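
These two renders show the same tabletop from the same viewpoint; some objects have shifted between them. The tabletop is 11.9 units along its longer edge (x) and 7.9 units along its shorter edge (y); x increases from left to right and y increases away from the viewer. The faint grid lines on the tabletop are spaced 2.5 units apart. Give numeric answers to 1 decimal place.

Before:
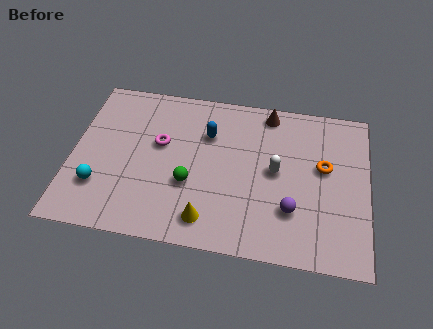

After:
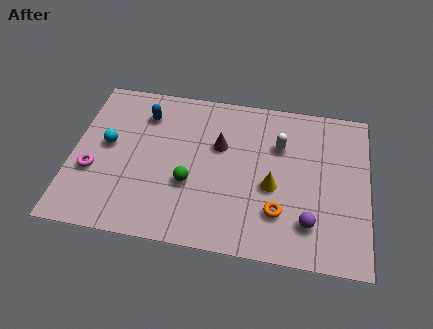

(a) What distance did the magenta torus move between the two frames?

3.2

From (3.5, 4.7) to (0.9, 2.9), the magenta torus covered √(2.6² + 1.8²) ≈ 3.2 units.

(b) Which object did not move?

the green sphere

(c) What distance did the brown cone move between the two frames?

2.8

The brown cone was near (7.8, 7.0) before and (5.9, 5.0) after, so it travelled √(1.9² + 2.0²) ≈ 2.8 units.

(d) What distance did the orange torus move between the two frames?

3.0

The orange torus was near (10.1, 4.6) before and (8.4, 2.1) after, so it travelled √(1.7² + 2.5²) ≈ 3.0 units.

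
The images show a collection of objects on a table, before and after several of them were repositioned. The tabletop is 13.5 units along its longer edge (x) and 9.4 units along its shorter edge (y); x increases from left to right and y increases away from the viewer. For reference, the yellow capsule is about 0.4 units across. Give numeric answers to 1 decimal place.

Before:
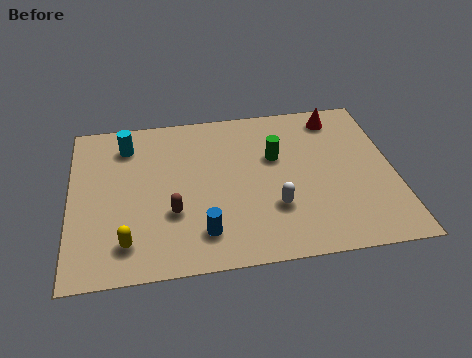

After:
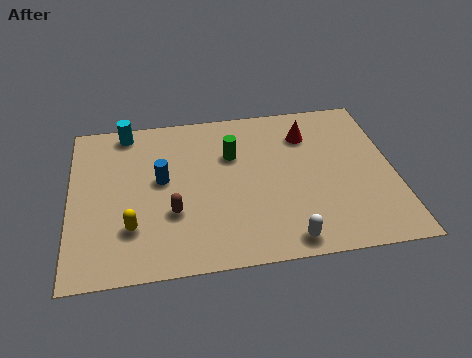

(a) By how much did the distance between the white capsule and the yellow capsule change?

+0.3

Before: roughly 6.2 units apart; after: 6.5. That's 0.3 units further apart.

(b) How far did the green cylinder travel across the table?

1.8

From (8.6, 5.9) to (6.8, 6.3), the green cylinder covered √(1.8² + 0.4²) ≈ 1.8 units.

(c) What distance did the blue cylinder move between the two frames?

3.7

From (5.4, 1.9) to (3.8, 5.2), the blue cylinder covered √(1.6² + 3.3²) ≈ 3.7 units.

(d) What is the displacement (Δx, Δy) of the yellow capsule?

(0.2, 0.8)

The yellow capsule started near (2.3, 1.8) and ended near (2.5, 2.6).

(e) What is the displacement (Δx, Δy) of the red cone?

(-1.3, -0.9)

From the two frames, the red cone sits at roughly (11.3, 8.0) before and (10.0, 7.1) after.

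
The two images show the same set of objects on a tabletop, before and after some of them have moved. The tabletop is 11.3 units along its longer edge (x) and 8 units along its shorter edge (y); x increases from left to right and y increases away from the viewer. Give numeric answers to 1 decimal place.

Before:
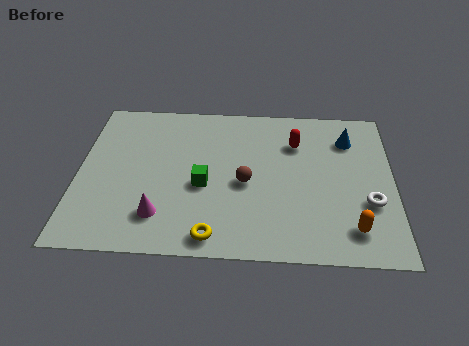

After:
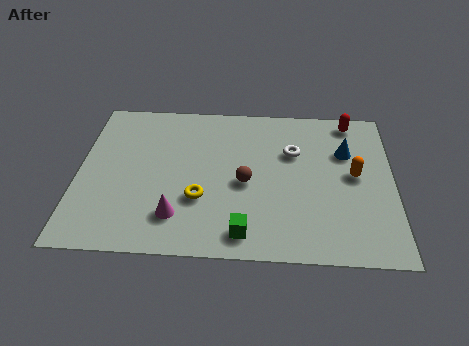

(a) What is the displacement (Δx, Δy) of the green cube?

(1.5, -2.3)

The green cube started near (4.5, 3.4) and ended near (6.0, 1.1).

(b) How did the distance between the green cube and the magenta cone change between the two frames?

+0.3

They were about 2.2 units apart before and 2.5 after — 0.3 units further apart.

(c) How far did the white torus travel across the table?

3.7

The white torus moved from about (10.4, 2.8) to (7.7, 5.3), a distance of √(2.7² + 2.5²) ≈ 3.7.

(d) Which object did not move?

the brown sphere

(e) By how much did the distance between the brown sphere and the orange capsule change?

-0.4

They were about 4.3 units apart before and 3.9 after — 0.4 units closer together.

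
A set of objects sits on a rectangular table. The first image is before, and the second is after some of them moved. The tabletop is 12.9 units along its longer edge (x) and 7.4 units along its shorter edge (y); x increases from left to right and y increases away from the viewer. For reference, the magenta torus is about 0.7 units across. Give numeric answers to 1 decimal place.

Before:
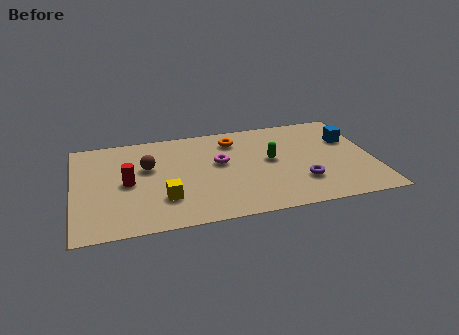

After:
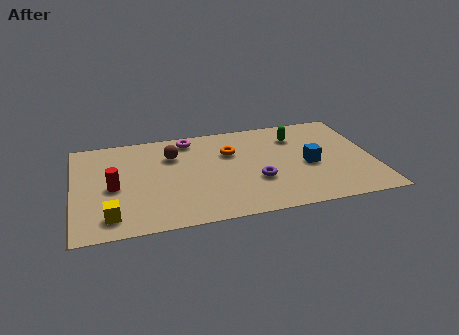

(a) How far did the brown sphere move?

1.3

The brown sphere was near (3.2, 4.6) before and (4.3, 5.3) after, so it travelled √(1.1² + 0.7²) ≈ 1.3 units.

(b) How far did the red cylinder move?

0.6

The red cylinder was near (2.3, 3.6) before and (1.7, 3.4) after, so it travelled √(0.6² + 0.2²) ≈ 0.6 units.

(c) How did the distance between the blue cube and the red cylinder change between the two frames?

-1.4

The distance was about 9.8 in the first image and 8.4 in the second, so they moved 1.4 units closer together.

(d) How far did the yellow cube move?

2.4

The yellow cube was near (3.8, 2.1) before and (1.5, 1.3) after, so it travelled √(2.3² + 0.8²) ≈ 2.4 units.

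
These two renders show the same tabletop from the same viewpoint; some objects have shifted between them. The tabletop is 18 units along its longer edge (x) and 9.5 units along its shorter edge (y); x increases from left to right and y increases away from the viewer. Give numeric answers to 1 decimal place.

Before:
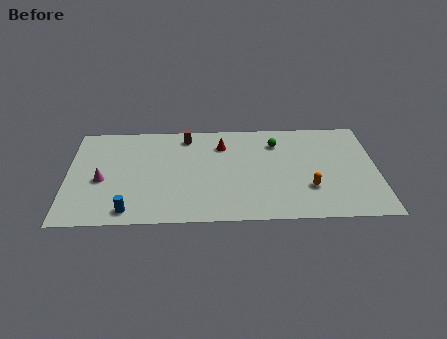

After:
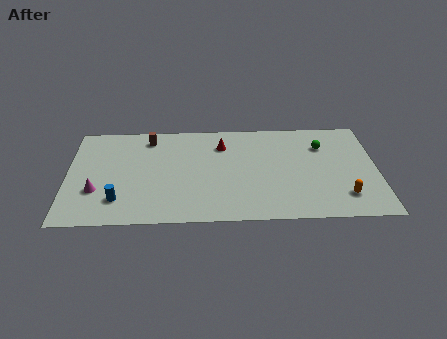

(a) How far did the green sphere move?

2.7

The green sphere was near (12.2, 7.3) before and (14.9, 6.9) after, so it travelled √(2.7² + 0.4²) ≈ 2.7 units.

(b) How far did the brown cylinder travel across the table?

2.2

The brown cylinder was near (6.9, 8.1) before and (4.7, 8.0) after, so it travelled √(2.2² + 0.1²) ≈ 2.2 units.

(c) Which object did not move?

the red cone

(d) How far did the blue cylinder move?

1.2

The blue cylinder moved from about (3.6, 1.2) to (3.0, 2.2), a distance of √(0.6² + 1.0²) ≈ 1.2.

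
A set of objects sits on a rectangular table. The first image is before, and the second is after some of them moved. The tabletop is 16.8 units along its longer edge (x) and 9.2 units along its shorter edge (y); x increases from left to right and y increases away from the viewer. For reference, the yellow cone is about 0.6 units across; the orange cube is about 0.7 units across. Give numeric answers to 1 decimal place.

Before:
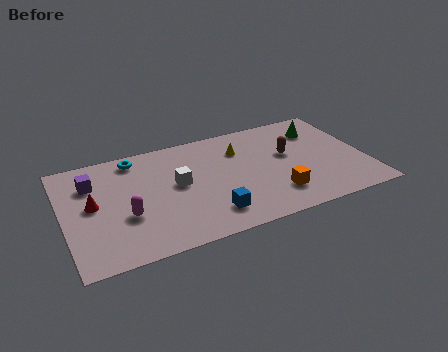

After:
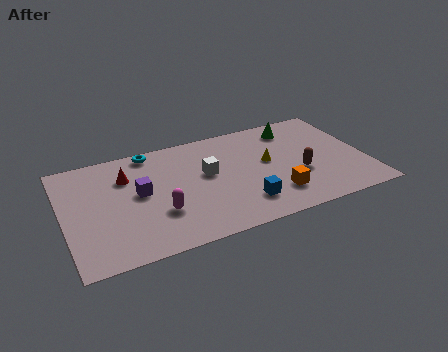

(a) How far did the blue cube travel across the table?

1.9

The blue cube moved from about (7.8, 1.9) to (9.7, 2.1), a distance of √(1.9² + 0.2²) ≈ 1.9.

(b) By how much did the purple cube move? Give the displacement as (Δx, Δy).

(2.5, -1.7)

The purple cube started near (1.7, 6.7) and ended near (4.2, 5.0).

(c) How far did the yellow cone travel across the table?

2.1

The yellow cone was near (10.0, 6.7) before and (11.4, 5.1) after, so it travelled √(1.4² + 1.6²) ≈ 2.1 units.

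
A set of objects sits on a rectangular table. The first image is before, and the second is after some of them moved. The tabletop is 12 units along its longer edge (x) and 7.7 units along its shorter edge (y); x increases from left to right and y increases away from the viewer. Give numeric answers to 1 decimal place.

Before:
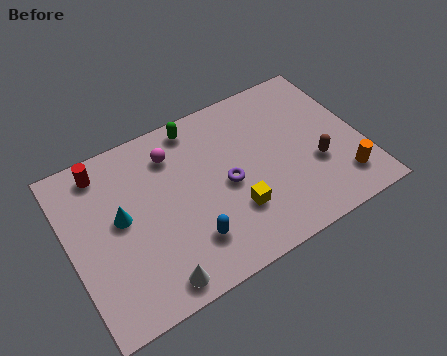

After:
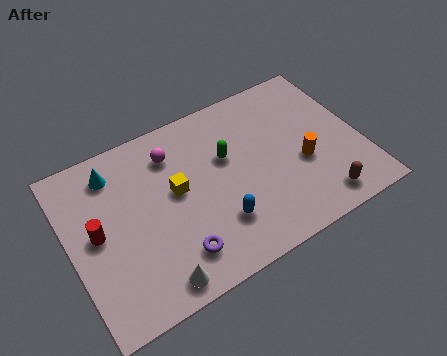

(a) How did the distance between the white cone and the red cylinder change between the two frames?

-2.2

Before: roughly 5.8 units apart; after: 3.6. That's 2.2 units closer together.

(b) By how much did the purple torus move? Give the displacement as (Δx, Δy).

(-2.4, -2.0)

The purple torus was at about (6.4, 3.6) and moved to about (4.0, 1.6).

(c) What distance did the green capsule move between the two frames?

2.2

From (5.6, 6.8) to (6.6, 4.8), the green capsule covered √(1.0² + 2.0²) ≈ 2.2 units.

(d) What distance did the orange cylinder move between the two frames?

2.1

From (10.9, 1.6) to (9.5, 3.1), the orange cylinder covered √(1.4² + 1.5²) ≈ 2.1 units.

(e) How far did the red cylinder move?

2.7

The red cylinder was near (1.7, 6.6) before and (1.1, 4.0) after, so it travelled √(0.6² + 2.6²) ≈ 2.7 units.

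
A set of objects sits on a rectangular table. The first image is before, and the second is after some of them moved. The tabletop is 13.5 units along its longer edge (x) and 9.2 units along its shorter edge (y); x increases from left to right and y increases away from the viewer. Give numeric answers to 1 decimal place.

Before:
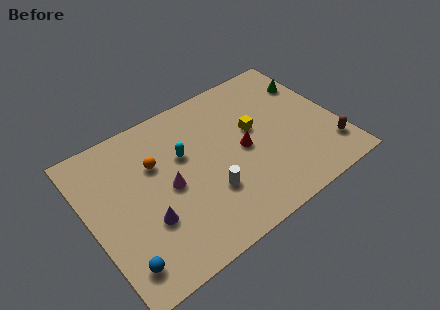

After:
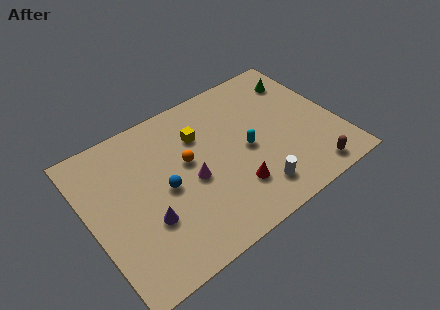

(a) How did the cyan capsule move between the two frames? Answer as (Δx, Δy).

(3.2, -1.5)

From the two frames, the cyan capsule sits at roughly (5.3, 5.8) before and (8.5, 4.3) after.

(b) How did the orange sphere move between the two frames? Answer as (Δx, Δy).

(1.6, -0.8)

The orange sphere was at about (3.8, 6.1) and moved to about (5.4, 5.3).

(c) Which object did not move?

the purple cone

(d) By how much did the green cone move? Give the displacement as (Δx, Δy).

(-0.5, 0.5)

The green cone started near (12.6, 6.7) and ended near (12.1, 7.2).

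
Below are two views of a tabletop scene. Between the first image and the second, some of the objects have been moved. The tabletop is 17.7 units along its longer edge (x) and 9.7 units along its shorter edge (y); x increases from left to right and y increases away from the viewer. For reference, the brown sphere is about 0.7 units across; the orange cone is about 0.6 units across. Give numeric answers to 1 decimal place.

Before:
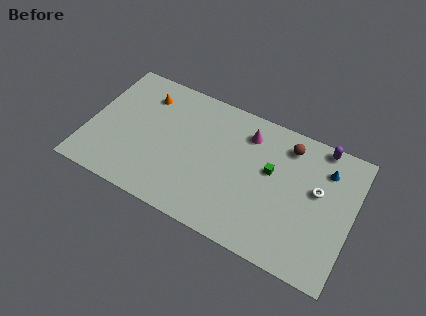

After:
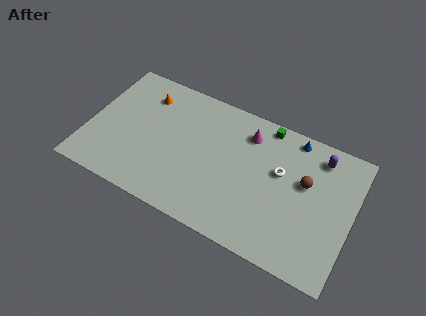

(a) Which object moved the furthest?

the green cube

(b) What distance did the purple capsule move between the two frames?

0.8

From (15.2, 8.9) to (15.2, 8.1), the purple capsule covered √(0.0² + 0.8²) ≈ 0.8 units.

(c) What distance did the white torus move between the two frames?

2.5

The white torus moved from about (15.3, 5.7) to (12.8, 5.9), a distance of √(2.5² + 0.2²) ≈ 2.5.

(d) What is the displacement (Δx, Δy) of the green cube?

(-0.7, 3.1)

The green cube started near (12.2, 5.7) and ended near (11.5, 8.8).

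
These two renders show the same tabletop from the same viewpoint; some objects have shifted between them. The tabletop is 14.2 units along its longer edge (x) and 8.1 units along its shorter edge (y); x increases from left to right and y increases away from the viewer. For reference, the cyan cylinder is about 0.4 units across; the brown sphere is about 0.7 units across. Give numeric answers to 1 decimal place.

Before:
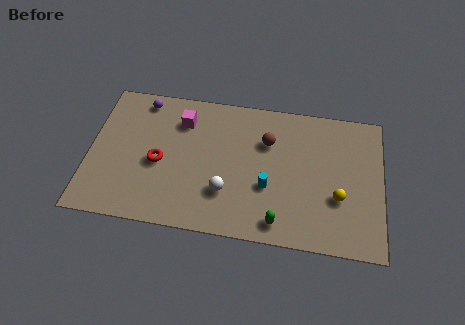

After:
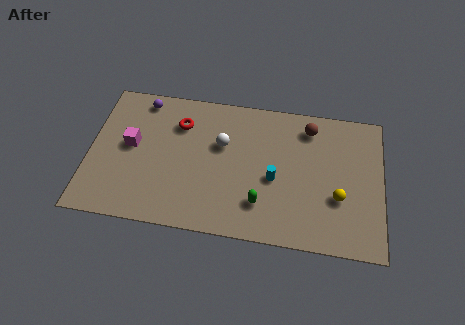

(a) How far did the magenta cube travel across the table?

3.0

The magenta cube moved from about (4.4, 6.2) to (2.0, 4.4), a distance of √(2.4² + 1.8²) ≈ 3.0.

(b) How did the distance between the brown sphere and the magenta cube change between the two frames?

+4.7

The distance was about 4.2 in the first image and 8.9 in the second, so they moved 4.7 units further apart.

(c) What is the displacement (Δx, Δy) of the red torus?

(0.9, 2.4)

The red torus started near (3.4, 3.6) and ended near (4.3, 6.0).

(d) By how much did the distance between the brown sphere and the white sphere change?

+0.8

The distance was about 3.7 in the first image and 4.5 in the second, so they moved 0.8 units further apart.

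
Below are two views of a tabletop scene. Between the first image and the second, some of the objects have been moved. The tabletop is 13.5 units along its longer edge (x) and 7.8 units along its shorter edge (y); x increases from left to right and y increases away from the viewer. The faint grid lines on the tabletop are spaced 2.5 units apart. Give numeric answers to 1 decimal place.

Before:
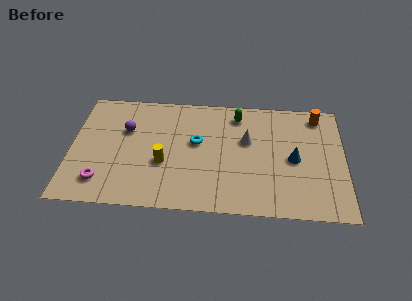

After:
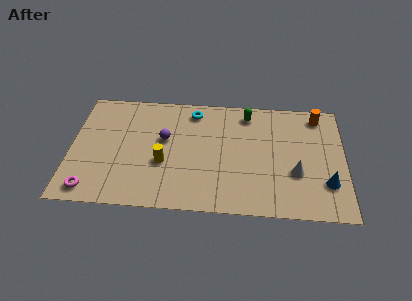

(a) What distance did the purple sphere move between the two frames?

2.0

The purple sphere moved from about (2.7, 5.1) to (4.6, 4.6), a distance of √(1.9² + 0.5²) ≈ 2.0.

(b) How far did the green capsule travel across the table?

0.5

The green capsule moved from about (8.2, 6.5) to (8.7, 6.6), a distance of √(0.5² + 0.1²) ≈ 0.5.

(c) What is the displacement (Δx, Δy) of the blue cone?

(1.6, -1.5)

The blue cone started near (11.0, 3.7) and ended near (12.6, 2.2).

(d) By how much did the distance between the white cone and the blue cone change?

-0.9

Before: roughly 2.5 units apart; after: 1.6. That's 0.9 units closer together.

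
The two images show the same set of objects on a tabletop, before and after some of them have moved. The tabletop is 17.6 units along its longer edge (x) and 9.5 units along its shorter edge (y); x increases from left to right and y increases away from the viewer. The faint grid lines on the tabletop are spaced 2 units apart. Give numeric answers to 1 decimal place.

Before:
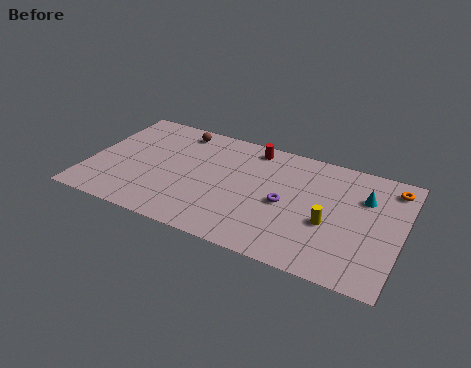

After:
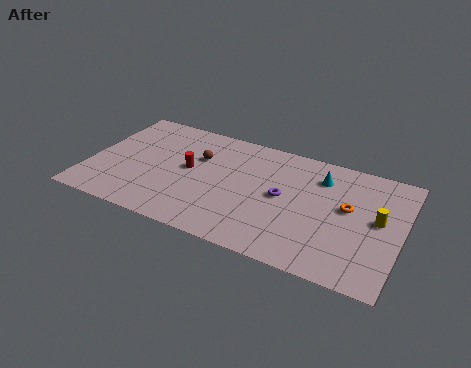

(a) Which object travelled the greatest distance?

the red cylinder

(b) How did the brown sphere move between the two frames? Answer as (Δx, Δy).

(1.4, -1.9)

The brown sphere started near (4.6, 8.2) and ended near (6.0, 6.3).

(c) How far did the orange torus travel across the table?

3.4

The orange torus moved from about (16.8, 8.0) to (14.6, 5.4), a distance of √(2.2² + 2.6²) ≈ 3.4.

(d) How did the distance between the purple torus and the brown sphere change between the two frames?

-2.4

Before: roughly 7.6 units apart; after: 5.2. That's 2.4 units closer together.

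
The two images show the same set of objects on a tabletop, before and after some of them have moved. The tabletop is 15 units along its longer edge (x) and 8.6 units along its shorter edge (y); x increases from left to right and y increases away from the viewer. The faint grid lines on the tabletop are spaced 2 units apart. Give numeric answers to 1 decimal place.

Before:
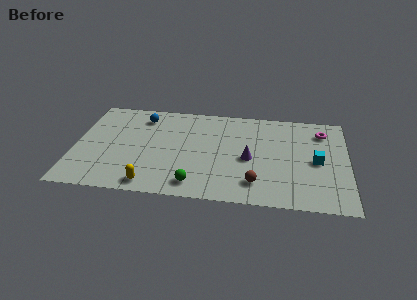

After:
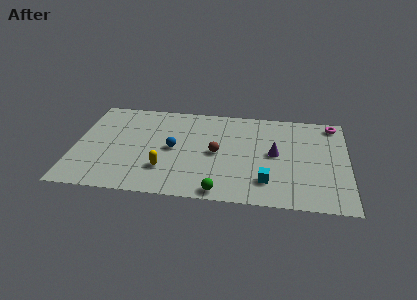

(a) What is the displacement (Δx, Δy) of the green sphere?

(1.4, -0.5)

The green sphere started near (6.7, 1.3) and ended near (8.1, 0.8).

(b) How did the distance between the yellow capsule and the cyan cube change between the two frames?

-3.9

They were about 9.5 units apart before and 5.6 after — 3.9 units closer together.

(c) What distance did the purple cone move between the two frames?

1.5

From (9.6, 3.9) to (11.0, 4.5), the purple cone covered √(1.4² + 0.6²) ≈ 1.5 units.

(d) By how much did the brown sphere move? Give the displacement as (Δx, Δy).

(-2.2, 2.4)

The brown sphere was at about (10.0, 1.8) and moved to about (7.8, 4.2).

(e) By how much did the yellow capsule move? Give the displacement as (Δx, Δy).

(0.7, 1.4)

The yellow capsule was at about (4.3, 1.0) and moved to about (5.0, 2.4).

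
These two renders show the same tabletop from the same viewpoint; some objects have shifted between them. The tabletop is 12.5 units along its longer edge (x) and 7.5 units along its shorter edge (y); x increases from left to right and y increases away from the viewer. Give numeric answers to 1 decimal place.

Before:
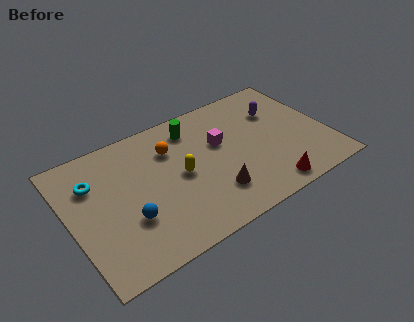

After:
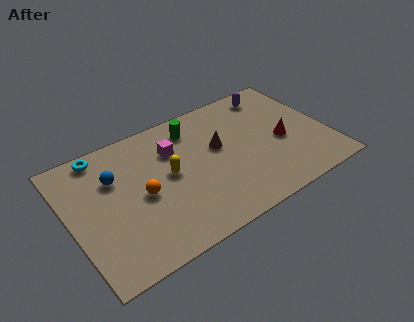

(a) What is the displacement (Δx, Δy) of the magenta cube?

(-2.2, 0.7)

From the two frames, the magenta cube sits at roughly (7.4, 4.6) before and (5.2, 5.3) after.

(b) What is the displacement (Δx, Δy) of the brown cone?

(0.7, 2.5)

The brown cone started near (6.6, 1.9) and ended near (7.3, 4.4).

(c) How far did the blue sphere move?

2.6

The blue sphere moved from about (2.6, 2.5) to (2.3, 5.1), a distance of √(0.3² + 2.6²) ≈ 2.6.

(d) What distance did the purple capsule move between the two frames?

1.2

The purple capsule moved from about (10.4, 5.2) to (10.4, 6.4), a distance of √(0.0² + 1.2²) ≈ 1.2.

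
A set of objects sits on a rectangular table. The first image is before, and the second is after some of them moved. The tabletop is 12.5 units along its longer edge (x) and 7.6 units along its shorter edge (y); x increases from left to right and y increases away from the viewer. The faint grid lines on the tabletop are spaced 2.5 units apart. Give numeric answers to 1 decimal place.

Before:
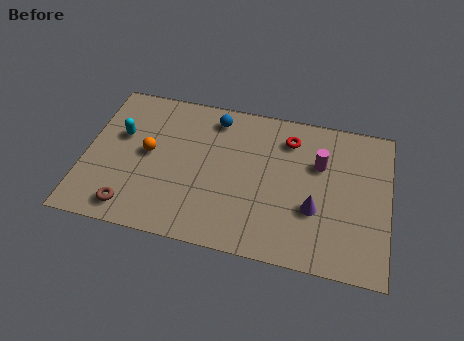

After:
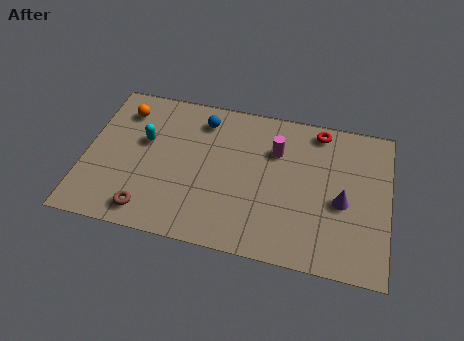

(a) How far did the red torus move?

1.4

The red torus was near (8.3, 6.0) before and (9.5, 6.7) after, so it travelled √(1.2² + 0.7²) ≈ 1.4 units.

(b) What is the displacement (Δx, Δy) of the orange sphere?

(-1.2, 2.0)

The orange sphere started near (2.6, 4.0) and ended near (1.4, 6.0).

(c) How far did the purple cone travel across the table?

1.3

The purple cone was near (9.5, 2.7) before and (10.6, 3.3) after, so it travelled √(1.1² + 0.6²) ≈ 1.3 units.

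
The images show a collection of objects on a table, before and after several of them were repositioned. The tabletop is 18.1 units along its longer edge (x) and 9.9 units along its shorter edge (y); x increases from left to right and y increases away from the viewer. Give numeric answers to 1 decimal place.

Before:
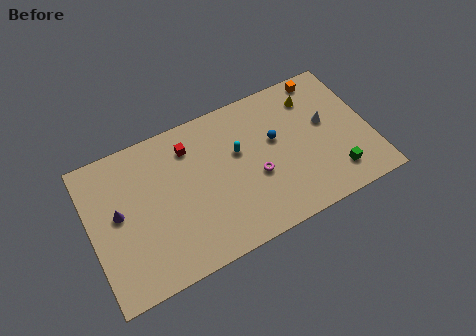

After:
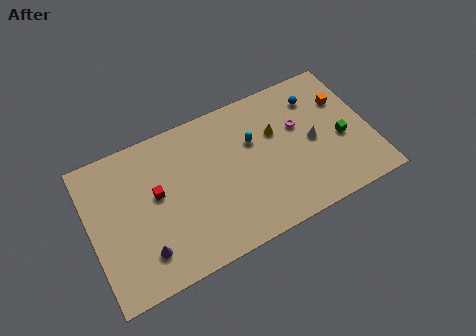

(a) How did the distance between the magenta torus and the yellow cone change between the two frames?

-4.2

They were about 5.7 units apart before and 1.5 after — 4.2 units closer together.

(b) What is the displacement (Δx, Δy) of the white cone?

(-1.0, -0.9)

The white cone was at about (15.4, 5.7) and moved to about (14.4, 4.8).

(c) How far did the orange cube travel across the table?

2.3

From (15.7, 8.9) to (16.7, 6.8), the orange cube covered √(1.0² + 2.1²) ≈ 2.3 units.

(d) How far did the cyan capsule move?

1.0

The cyan capsule was near (9.7, 6.1) before and (10.7, 6.4) after, so it travelled √(1.0² + 0.3²) ≈ 1.0 units.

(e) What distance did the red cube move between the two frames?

3.3

The red cube was near (6.7, 7.8) before and (4.3, 5.6) after, so it travelled √(2.4² + 2.2²) ≈ 3.3 units.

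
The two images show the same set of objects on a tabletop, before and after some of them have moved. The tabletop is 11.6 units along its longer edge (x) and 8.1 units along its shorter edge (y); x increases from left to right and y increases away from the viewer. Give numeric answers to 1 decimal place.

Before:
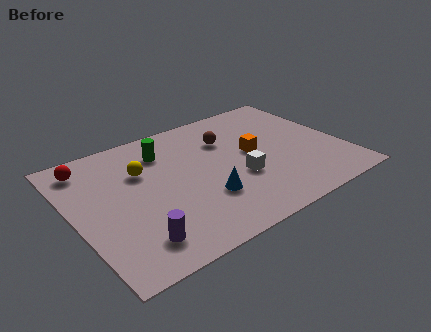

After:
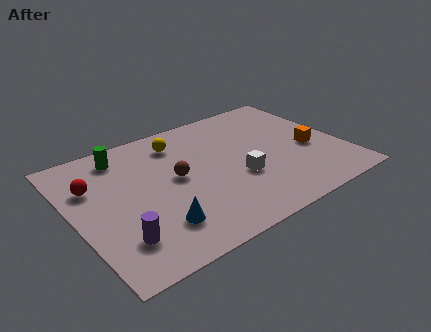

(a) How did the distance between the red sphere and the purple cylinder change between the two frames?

-1.8

The distance was about 5.4 in the first image and 3.6 in the second, so they moved 1.8 units closer together.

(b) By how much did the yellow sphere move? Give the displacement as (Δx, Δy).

(1.8, 1.1)

The yellow sphere was at about (3.1, 5.4) and moved to about (4.9, 6.5).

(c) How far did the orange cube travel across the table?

2.6

The orange cube moved from about (7.8, 4.3) to (10.2, 3.4), a distance of √(2.4² + 0.9²) ≈ 2.6.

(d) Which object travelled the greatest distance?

the brown sphere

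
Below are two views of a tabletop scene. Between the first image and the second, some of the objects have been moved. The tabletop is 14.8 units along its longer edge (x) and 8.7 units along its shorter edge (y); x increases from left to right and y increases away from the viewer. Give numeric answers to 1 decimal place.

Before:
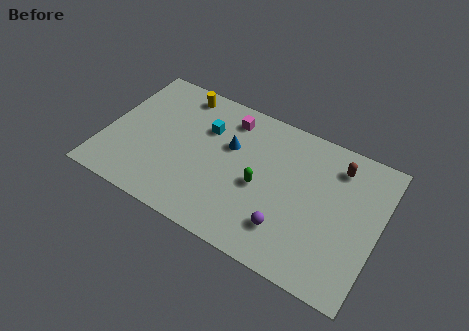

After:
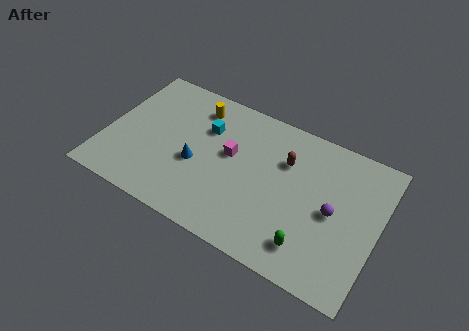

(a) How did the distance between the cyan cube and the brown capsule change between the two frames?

-2.8

They were about 7.2 units apart before and 4.4 after — 2.8 units closer together.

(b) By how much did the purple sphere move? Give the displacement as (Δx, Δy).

(2.2, 2.1)

From the two frames, the purple sphere sits at roughly (10.2, 2.1) before and (12.4, 4.2) after.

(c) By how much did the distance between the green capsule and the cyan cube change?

+3.7

Before: roughly 3.9 units apart; after: 7.6. That's 3.7 units further apart.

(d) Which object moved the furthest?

the green capsule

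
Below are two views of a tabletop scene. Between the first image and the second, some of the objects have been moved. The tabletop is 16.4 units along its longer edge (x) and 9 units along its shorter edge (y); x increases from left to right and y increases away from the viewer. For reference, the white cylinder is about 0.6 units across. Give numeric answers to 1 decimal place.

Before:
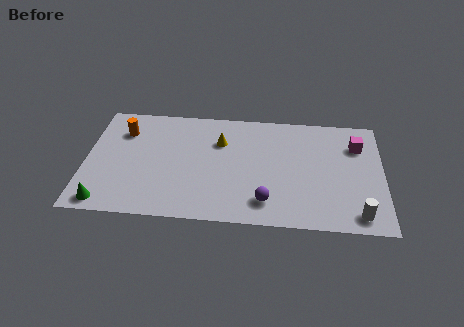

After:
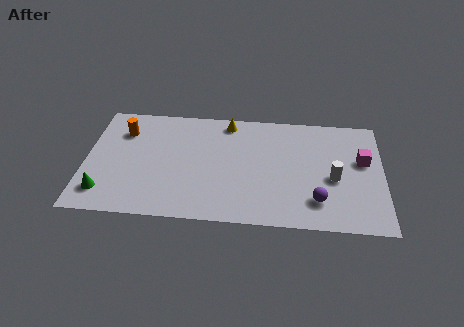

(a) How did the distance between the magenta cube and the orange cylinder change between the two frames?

+0.4

Before: roughly 13.0 units apart; after: 13.4. That's 0.4 units further apart.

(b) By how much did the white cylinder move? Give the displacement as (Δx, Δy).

(-1.3, 2.7)

The white cylinder was at about (15.0, 1.2) and moved to about (13.7, 3.9).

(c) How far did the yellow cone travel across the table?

1.6

From (7.4, 6.3) to (7.8, 7.9), the yellow cone covered √(0.4² + 1.6²) ≈ 1.6 units.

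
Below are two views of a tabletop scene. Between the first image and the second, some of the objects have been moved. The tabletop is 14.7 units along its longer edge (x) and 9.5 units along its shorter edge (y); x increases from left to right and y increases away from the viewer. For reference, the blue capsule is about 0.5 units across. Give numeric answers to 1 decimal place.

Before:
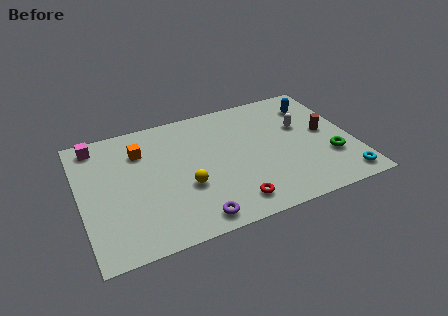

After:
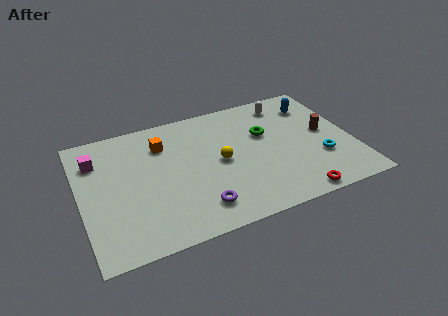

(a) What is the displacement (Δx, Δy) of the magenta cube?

(-0.1, -1.2)

The magenta cube was at about (1.1, 8.3) and moved to about (1.0, 7.1).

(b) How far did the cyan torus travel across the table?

2.1

The cyan torus moved from about (13.8, 1.2) to (12.8, 3.1), a distance of √(1.0² + 1.9²) ≈ 2.1.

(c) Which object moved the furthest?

the green torus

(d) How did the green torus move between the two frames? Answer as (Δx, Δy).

(-3.2, 3.0)

The green torus started near (13.3, 3.0) and ended near (10.1, 6.0).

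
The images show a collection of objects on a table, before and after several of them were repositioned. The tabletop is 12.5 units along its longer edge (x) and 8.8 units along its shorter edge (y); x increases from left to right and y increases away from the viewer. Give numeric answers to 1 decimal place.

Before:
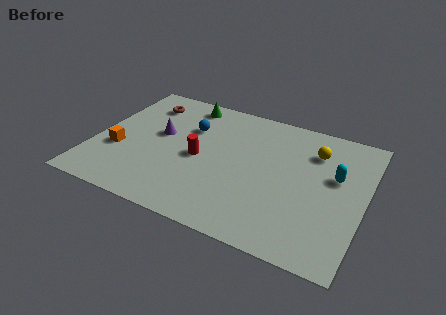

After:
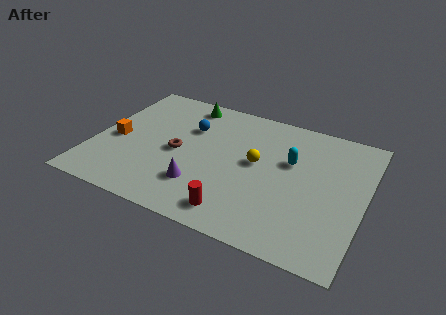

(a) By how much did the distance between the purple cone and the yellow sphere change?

-3.9

Before: roughly 7.3 units apart; after: 3.4. That's 3.9 units closer together.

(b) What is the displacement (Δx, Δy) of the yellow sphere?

(-2.5, -1.8)

The yellow sphere started near (10.0, 6.6) and ended near (7.5, 4.8).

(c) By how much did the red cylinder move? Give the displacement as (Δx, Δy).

(2.1, -2.8)

The red cylinder started near (4.9, 4.1) and ended near (7.0, 1.3).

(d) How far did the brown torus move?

3.5

The brown torus moved from about (1.9, 7.0) to (3.9, 4.1), a distance of √(2.0² + 2.9²) ≈ 3.5.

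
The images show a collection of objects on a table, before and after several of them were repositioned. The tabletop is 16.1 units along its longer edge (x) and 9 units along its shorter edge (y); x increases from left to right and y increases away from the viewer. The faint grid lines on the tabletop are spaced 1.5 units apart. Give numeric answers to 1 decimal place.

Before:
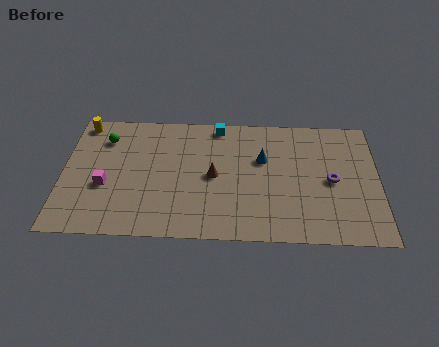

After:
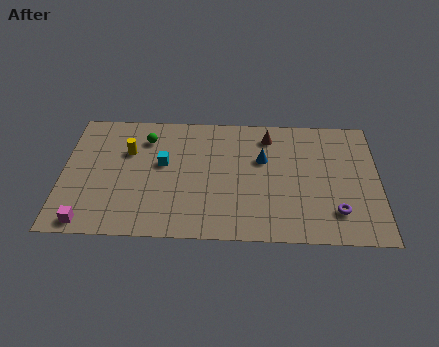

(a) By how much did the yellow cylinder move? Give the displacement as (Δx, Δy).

(2.4, -2.0)

From the two frames, the yellow cylinder sits at roughly (0.9, 8.0) before and (3.3, 6.0) after.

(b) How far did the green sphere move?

2.1

From (2.1, 6.9) to (4.2, 7.0), the green sphere covered √(2.1² + 0.1²) ≈ 2.1 units.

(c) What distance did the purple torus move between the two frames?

2.2

The purple torus moved from about (13.7, 4.3) to (13.9, 2.1), a distance of √(0.2² + 2.2²) ≈ 2.2.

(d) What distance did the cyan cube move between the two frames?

4.0

The cyan cube was near (7.9, 8.1) before and (5.1, 5.2) after, so it travelled √(2.8² + 2.9²) ≈ 4.0 units.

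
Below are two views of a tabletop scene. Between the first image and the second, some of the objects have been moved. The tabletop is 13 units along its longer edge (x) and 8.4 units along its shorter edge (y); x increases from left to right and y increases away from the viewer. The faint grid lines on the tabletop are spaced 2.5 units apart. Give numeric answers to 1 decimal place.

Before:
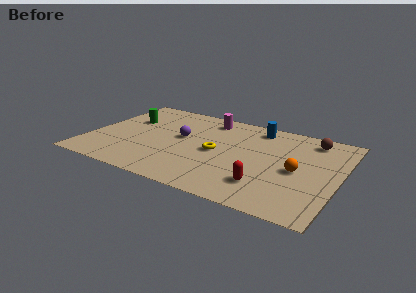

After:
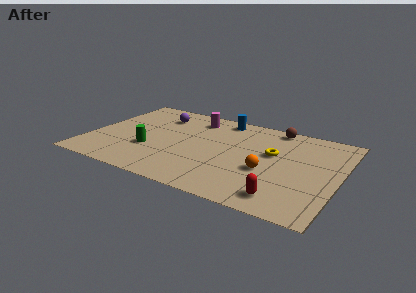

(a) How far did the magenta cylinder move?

0.7

The magenta cylinder was near (5.8, 7.1) before and (5.1, 6.9) after, so it travelled √(0.7² + 0.2²) ≈ 0.7 units.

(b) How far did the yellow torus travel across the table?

3.0

The yellow torus was near (6.7, 4.0) before and (9.5, 5.0) after, so it travelled √(2.8² + 1.0²) ≈ 3.0 units.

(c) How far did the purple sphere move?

2.3

From (4.7, 4.7) to (3.2, 6.5), the purple sphere covered √(1.5² + 1.8²) ≈ 2.3 units.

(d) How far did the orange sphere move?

1.6

From (10.9, 3.9) to (9.4, 3.3), the orange sphere covered √(1.5² + 0.6²) ≈ 1.6 units.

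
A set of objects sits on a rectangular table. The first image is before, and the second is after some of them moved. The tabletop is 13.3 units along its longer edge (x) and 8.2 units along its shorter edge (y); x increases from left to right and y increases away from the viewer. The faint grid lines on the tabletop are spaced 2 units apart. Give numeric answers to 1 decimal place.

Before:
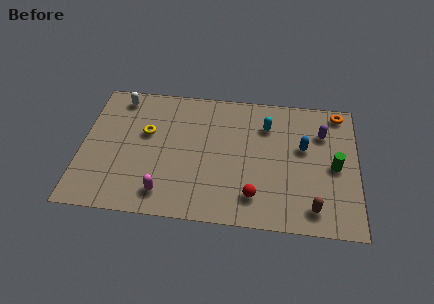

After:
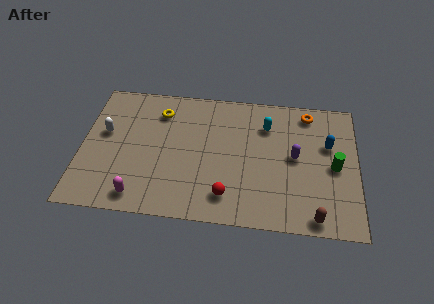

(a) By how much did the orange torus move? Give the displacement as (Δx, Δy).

(-1.5, -0.2)

From the two frames, the orange torus sits at roughly (12.4, 7.3) before and (10.9, 7.1) after.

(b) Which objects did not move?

the green cylinder and the cyan capsule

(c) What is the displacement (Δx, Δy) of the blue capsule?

(1.2, 0.3)

From the two frames, the blue capsule sits at roughly (10.7, 4.9) before and (11.9, 5.2) after.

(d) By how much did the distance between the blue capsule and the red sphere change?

+2.1

Before: roughly 3.9 units apart; after: 6.0. That's 2.1 units further apart.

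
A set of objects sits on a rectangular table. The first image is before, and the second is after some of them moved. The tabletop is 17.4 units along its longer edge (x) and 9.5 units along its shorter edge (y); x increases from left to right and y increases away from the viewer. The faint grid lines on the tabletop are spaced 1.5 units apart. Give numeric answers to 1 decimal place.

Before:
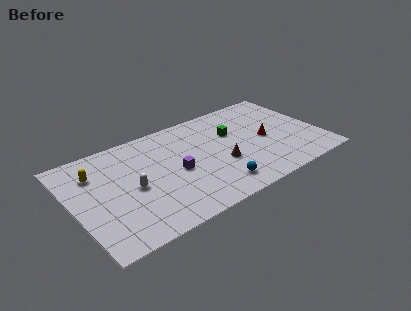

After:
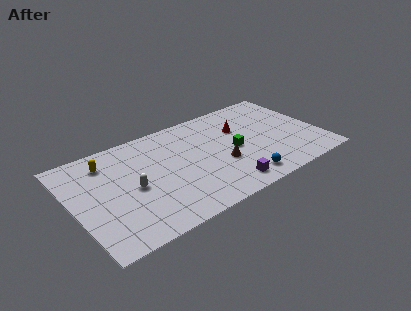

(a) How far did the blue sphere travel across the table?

1.8

From (9.5, 1.7) to (11.3, 1.4), the blue sphere covered √(1.8² + 0.3²) ≈ 1.8 units.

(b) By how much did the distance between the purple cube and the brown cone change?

-1.0

They were about 3.2 units apart before and 2.2 after — 1.0 units closer together.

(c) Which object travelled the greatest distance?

the purple cube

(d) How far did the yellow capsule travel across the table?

1.1

The yellow capsule moved from about (1.8, 7.0) to (2.7, 7.6), a distance of √(0.9² + 0.6²) ≈ 1.1.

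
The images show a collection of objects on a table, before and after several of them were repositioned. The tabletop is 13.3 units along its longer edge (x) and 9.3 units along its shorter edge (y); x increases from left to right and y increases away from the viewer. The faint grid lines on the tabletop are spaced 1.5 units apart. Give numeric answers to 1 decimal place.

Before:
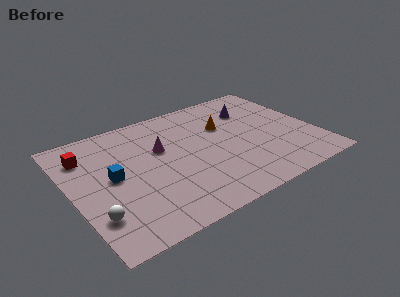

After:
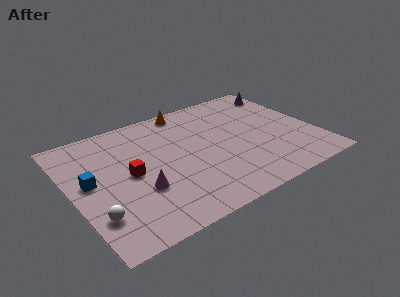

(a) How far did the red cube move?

3.2

The red cube moved from about (1.1, 7.1) to (3.1, 4.6), a distance of √(2.0² + 2.5²) ≈ 3.2.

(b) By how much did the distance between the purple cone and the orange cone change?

+3.7

They were about 1.8 units apart before and 5.5 after — 3.7 units further apart.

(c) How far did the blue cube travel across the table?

1.2

The blue cube moved from about (2.2, 4.8) to (1.0, 5.0), a distance of √(1.2² + 0.2²) ≈ 1.2.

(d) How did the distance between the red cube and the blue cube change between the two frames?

-0.4

They were about 2.5 units apart before and 2.1 after — 0.4 units closer together.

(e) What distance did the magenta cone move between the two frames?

3.1

From (5.0, 5.8) to (3.4, 3.2), the magenta cone covered √(1.6² + 2.6²) ≈ 3.1 units.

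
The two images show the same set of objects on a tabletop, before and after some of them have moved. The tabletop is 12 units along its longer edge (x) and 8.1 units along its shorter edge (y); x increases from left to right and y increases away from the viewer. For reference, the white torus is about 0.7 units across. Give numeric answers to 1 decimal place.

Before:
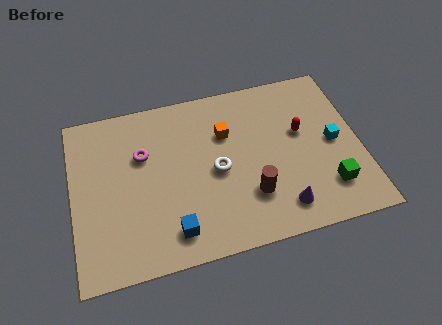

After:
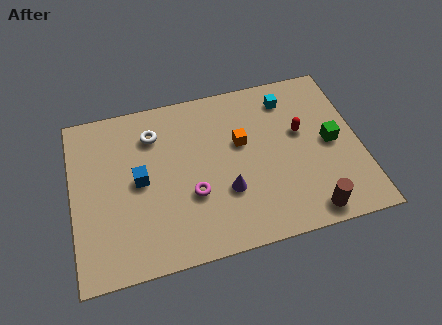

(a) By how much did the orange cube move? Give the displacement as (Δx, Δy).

(0.6, -0.6)

The orange cube started near (6.5, 5.5) and ended near (7.1, 4.9).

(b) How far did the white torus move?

3.5

From (6.0, 3.8) to (3.5, 6.2), the white torus covered √(2.5² + 2.4²) ≈ 3.5 units.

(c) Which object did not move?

the red capsule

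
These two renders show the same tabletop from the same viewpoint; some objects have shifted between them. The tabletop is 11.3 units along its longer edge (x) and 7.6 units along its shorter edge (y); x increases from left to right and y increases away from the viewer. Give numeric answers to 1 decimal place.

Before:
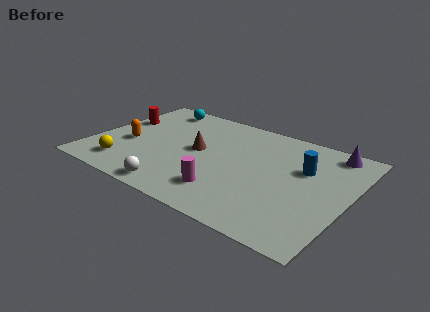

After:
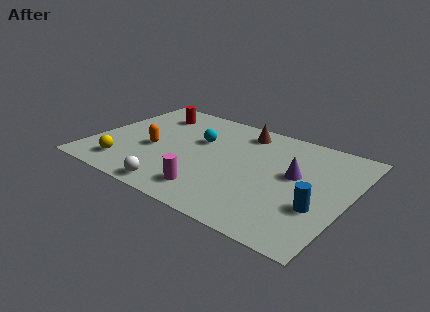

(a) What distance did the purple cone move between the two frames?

2.7

From (10.1, 6.7) to (8.9, 4.3), the purple cone covered √(1.2² + 2.4²) ≈ 2.7 units.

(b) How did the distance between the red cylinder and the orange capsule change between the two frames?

+1.0

Before: roughly 1.9 units apart; after: 2.9. That's 1.0 units further apart.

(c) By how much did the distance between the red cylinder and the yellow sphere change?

+1.1

They were about 3.5 units apart before and 4.6 after — 1.1 units further apart.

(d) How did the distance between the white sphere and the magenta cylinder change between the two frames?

-0.7

Before: roughly 2.2 units apart; after: 1.5. That's 0.7 units closer together.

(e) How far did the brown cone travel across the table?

2.9

The brown cone moved from about (4.6, 4.0) to (6.2, 6.4), a distance of √(1.6² + 2.4²) ≈ 2.9.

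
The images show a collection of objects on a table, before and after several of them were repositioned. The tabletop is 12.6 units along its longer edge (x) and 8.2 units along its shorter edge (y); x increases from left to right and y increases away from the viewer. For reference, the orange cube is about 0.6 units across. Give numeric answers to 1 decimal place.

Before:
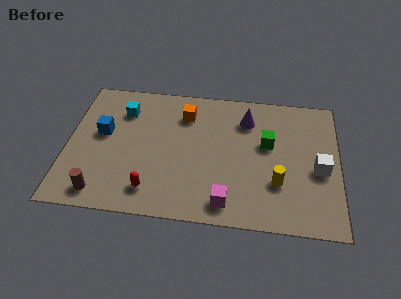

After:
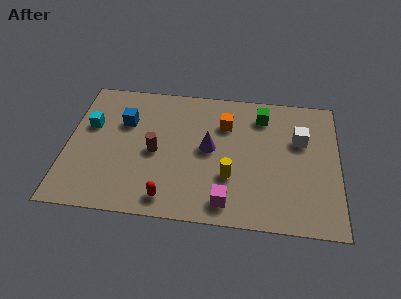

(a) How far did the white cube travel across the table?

1.9

The white cube was near (11.7, 3.6) before and (10.8, 5.3) after, so it travelled √(0.9² + 1.7²) ≈ 1.9 units.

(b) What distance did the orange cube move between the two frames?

1.9

The orange cube moved from about (5.4, 6.3) to (7.3, 5.9), a distance of √(1.9² + 0.4²) ≈ 1.9.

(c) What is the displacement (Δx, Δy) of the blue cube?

(1.0, 0.8)

The blue cube was at about (1.6, 4.7) and moved to about (2.6, 5.5).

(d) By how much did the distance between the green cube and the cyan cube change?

+1.2

The distance was about 6.9 in the first image and 8.1 in the second, so they moved 1.2 units further apart.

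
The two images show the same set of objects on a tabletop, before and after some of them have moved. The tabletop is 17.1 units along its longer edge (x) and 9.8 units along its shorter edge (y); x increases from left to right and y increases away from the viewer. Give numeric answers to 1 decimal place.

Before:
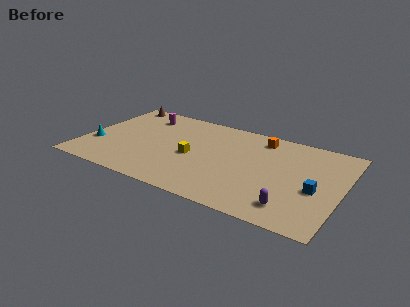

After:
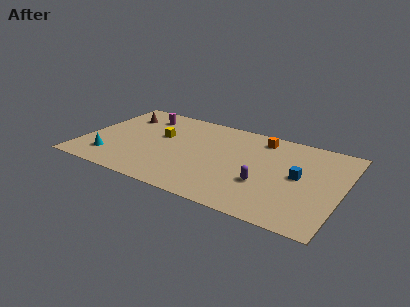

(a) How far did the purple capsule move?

2.6

From (14.2, 1.8) to (12.2, 3.4), the purple capsule covered √(2.0² + 1.6²) ≈ 2.6 units.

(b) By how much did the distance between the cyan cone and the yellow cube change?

-1.8

They were about 6.5 units apart before and 4.7 after — 1.8 units closer together.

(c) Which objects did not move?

the orange cube and the magenta cylinder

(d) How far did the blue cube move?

1.6

From (15.5, 4.1) to (14.3, 5.1), the blue cube covered √(1.2² + 1.0²) ≈ 1.6 units.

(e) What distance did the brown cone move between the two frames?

1.6

The brown cone moved from about (1.4, 8.9) to (2.0, 7.4), a distance of √(0.6² + 1.5²) ≈ 1.6.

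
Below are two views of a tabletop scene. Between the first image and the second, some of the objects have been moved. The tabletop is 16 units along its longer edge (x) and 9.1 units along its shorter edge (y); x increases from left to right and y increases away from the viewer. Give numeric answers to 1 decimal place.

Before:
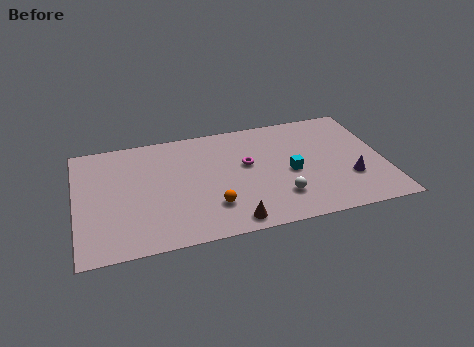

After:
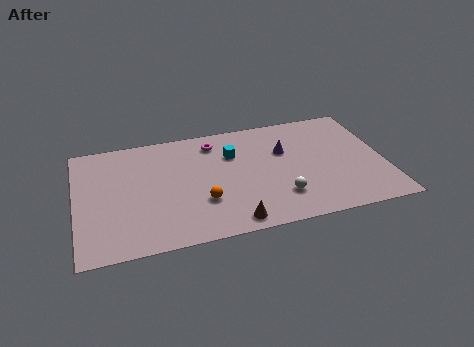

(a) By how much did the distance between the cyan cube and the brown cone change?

+0.8

Before: roughly 4.5 units apart; after: 5.3. That's 0.8 units further apart.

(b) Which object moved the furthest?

the purple cone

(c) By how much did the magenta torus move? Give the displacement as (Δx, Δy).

(-1.6, 2.2)

The magenta torus started near (8.9, 5.3) and ended near (7.3, 7.5).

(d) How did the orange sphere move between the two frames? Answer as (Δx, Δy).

(-0.5, 0.5)

From the two frames, the orange sphere sits at roughly (6.9, 2.4) before and (6.4, 2.9) after.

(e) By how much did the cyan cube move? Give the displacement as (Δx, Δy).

(-2.9, 2.2)

The cyan cube was at about (11.1, 4.1) and moved to about (8.2, 6.3).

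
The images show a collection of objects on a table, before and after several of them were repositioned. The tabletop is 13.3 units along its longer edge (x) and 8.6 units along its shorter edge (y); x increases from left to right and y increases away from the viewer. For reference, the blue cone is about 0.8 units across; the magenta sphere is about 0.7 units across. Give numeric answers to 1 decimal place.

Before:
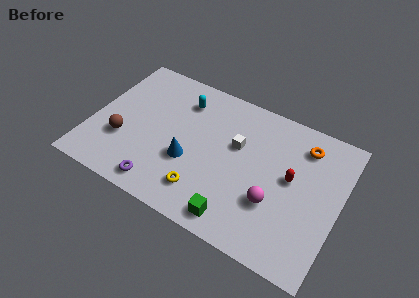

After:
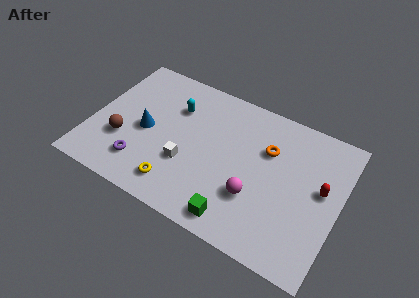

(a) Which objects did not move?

the brown sphere and the green cube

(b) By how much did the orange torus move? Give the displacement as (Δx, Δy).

(-1.8, -1.1)

The orange torus was at about (11.1, 6.9) and moved to about (9.3, 5.8).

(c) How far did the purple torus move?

1.4

The purple torus was near (4.2, 1.1) before and (3.0, 1.9) after, so it travelled √(1.2² + 0.8²) ≈ 1.4 units.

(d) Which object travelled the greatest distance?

the white cube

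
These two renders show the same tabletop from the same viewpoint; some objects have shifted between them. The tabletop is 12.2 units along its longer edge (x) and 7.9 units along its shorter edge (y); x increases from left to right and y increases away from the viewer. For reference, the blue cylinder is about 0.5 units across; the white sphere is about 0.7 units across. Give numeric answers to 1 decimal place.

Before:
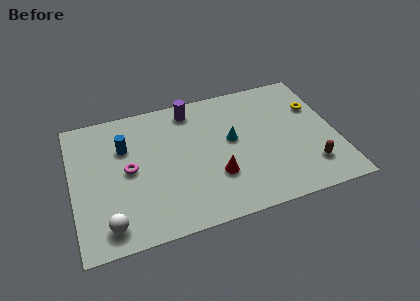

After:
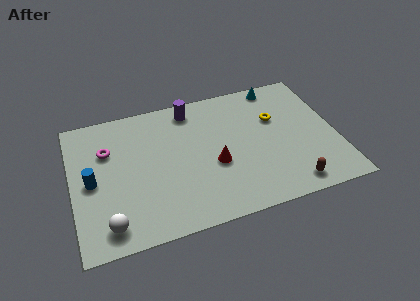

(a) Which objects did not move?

the white sphere and the purple cylinder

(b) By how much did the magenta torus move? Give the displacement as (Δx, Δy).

(-0.9, 1.4)

The magenta torus started near (2.6, 4.0) and ended near (1.7, 5.4).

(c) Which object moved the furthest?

the cyan cone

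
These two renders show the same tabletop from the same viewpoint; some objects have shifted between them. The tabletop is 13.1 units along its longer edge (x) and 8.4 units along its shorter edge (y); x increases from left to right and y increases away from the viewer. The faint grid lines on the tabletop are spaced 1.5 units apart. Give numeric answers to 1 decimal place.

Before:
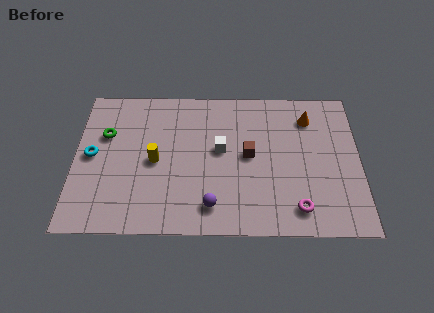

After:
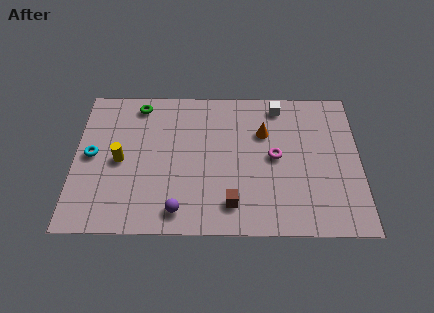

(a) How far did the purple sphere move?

1.5

The purple sphere was near (6.3, 1.5) before and (4.8, 1.2) after, so it travelled √(1.5² + 0.3²) ≈ 1.5 units.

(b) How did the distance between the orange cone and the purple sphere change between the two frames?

-0.8

They were about 6.8 units apart before and 6.0 after — 0.8 units closer together.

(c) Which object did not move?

the cyan torus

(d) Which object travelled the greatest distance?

the white cube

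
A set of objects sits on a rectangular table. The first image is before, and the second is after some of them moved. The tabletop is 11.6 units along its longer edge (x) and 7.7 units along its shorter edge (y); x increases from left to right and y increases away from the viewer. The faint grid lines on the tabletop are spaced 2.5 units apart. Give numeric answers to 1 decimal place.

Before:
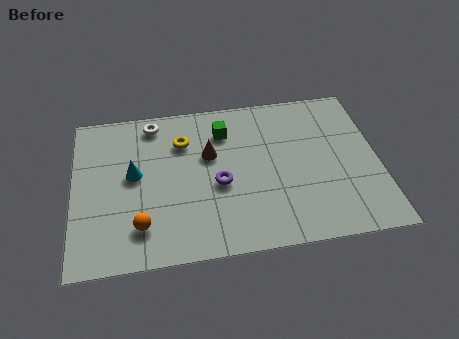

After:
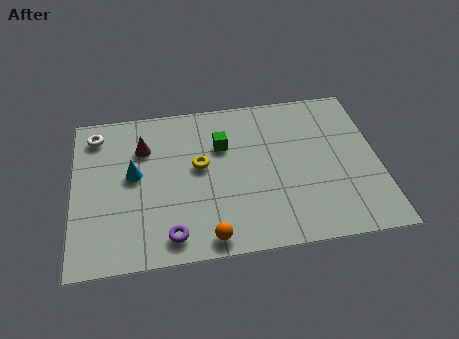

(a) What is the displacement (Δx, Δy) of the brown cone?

(-2.5, 0.7)

From the two frames, the brown cone sits at roughly (5.2, 4.8) before and (2.7, 5.5) after.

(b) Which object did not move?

the cyan cone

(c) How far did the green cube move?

0.7

From (5.8, 5.9) to (5.7, 5.2), the green cube covered √(0.1² + 0.7²) ≈ 0.7 units.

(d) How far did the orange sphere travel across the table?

2.7

The orange sphere was near (2.5, 1.7) before and (5.0, 0.8) after, so it travelled √(2.5² + 0.9²) ≈ 2.7 units.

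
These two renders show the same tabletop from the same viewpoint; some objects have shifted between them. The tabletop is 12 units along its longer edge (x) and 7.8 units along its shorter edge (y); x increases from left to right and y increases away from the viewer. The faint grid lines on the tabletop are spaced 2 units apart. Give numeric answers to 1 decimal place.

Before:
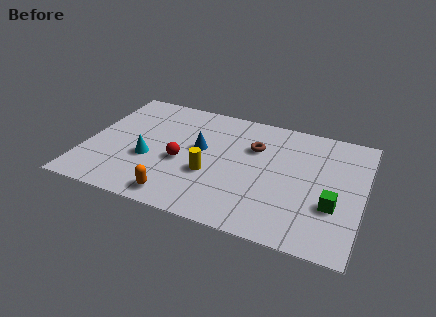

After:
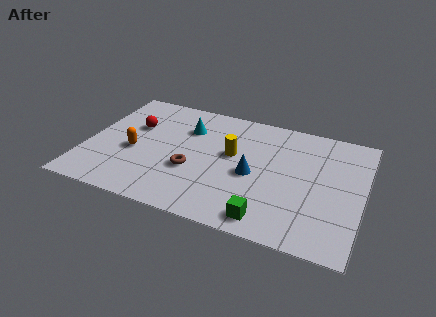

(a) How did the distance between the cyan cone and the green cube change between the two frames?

-1.9

Before: roughly 8.0 units apart; after: 6.1. That's 1.9 units closer together.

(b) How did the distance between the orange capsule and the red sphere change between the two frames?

-0.6

Before: roughly 2.3 units apart; after: 1.7. That's 0.6 units closer together.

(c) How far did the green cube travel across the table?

3.1

The green cube moved from about (10.8, 2.7) to (8.2, 1.0), a distance of √(2.6² + 1.7²) ≈ 3.1.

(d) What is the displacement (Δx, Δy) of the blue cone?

(2.4, -0.9)

The blue cone started near (4.9, 4.4) and ended near (7.3, 3.5).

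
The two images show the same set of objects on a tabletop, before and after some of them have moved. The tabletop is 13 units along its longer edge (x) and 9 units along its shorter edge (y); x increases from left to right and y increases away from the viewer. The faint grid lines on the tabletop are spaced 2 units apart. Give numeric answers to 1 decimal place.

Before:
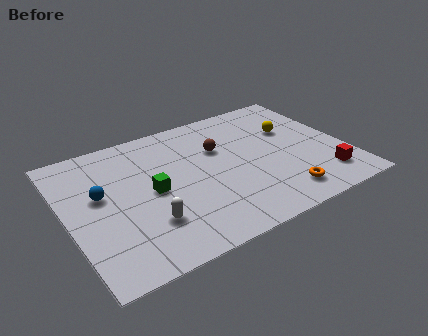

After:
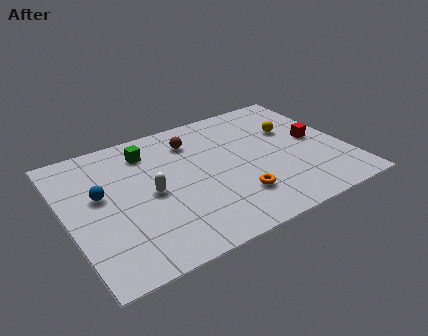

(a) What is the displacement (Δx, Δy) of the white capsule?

(0.4, 1.8)

From the two frames, the white capsule sits at roughly (3.4, 2.5) before and (3.8, 4.3) after.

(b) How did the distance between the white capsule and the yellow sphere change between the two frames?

-0.9

Before: roughly 8.1 units apart; after: 7.2. That's 0.9 units closer together.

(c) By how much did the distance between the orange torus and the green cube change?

-0.3

They were about 6.3 units apart before and 6.0 after — 0.3 units closer together.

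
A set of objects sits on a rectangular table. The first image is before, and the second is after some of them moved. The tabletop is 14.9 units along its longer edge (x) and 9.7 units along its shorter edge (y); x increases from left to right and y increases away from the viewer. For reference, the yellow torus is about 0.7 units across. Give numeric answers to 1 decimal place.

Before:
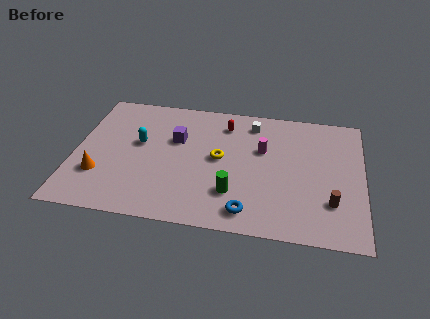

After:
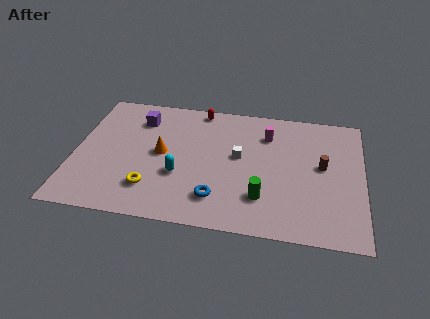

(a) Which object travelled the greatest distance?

the yellow torus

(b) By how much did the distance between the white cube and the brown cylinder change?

-2.5

Before: roughly 6.8 units apart; after: 4.3. That's 2.5 units closer together.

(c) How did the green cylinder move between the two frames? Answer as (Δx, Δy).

(1.5, -0.1)

From the two frames, the green cylinder sits at roughly (8.3, 2.6) before and (9.8, 2.5) after.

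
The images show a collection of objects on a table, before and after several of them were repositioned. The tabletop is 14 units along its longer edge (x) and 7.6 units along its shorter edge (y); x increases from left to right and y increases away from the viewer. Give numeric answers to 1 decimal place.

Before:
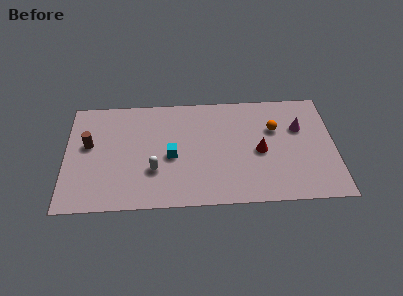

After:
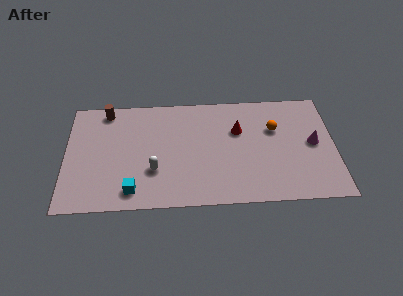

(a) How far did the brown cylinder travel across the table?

2.5

The brown cylinder was near (1.2, 4.4) before and (2.1, 6.7) after, so it travelled √(0.9² + 2.3²) ≈ 2.5 units.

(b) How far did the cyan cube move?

3.0

The cyan cube moved from about (5.5, 3.4) to (3.5, 1.2), a distance of √(2.0² + 2.2²) ≈ 3.0.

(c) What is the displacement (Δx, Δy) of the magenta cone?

(0.7, -1.1)

From the two frames, the magenta cone sits at roughly (12.2, 5.0) before and (12.9, 3.9) after.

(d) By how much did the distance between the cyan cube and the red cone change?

+2.1

Before: roughly 4.6 units apart; after: 6.7. That's 2.1 units further apart.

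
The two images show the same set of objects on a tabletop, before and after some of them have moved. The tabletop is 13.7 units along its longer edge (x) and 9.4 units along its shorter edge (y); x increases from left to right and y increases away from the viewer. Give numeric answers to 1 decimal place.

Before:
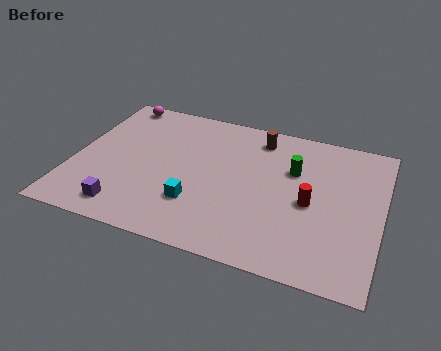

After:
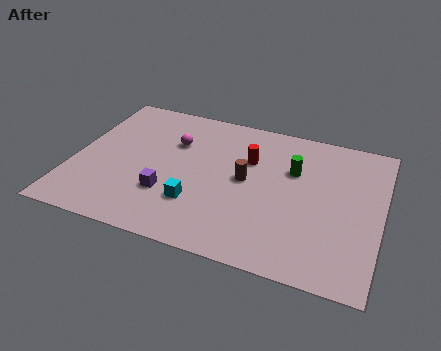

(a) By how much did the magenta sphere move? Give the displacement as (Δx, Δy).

(2.9, -2.1)

The magenta sphere was at about (1.4, 8.5) and moved to about (4.3, 6.4).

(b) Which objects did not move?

the cyan cube and the green cylinder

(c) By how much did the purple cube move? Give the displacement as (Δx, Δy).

(1.7, 1.5)

From the two frames, the purple cube sits at roughly (2.7, 1.4) before and (4.4, 2.9) after.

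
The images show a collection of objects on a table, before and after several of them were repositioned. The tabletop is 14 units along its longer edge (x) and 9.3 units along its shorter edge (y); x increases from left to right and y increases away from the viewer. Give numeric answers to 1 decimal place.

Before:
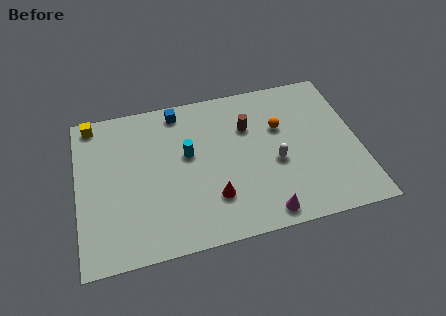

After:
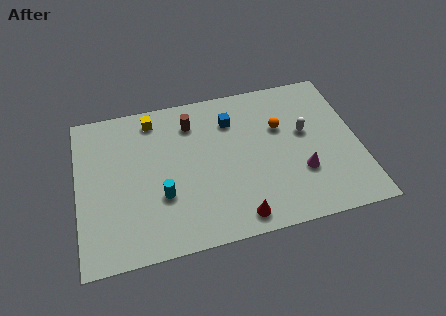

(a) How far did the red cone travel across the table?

1.8

The red cone was near (6.6, 2.5) before and (7.7, 1.1) after, so it travelled √(1.1² + 1.4²) ≈ 1.8 units.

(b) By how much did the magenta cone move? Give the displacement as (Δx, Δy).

(2.0, 2.0)

From the two frames, the magenta cone sits at roughly (9.0, 1.0) before and (11.0, 3.0) after.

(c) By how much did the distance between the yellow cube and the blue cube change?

-0.3

They were about 4.3 units apart before and 4.0 after — 0.3 units closer together.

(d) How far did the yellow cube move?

3.0

From (0.9, 8.4) to (3.9, 8.0), the yellow cube covered √(3.0² + 0.4²) ≈ 3.0 units.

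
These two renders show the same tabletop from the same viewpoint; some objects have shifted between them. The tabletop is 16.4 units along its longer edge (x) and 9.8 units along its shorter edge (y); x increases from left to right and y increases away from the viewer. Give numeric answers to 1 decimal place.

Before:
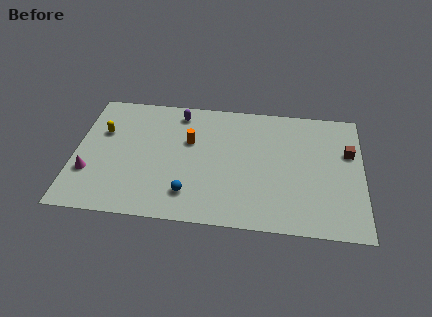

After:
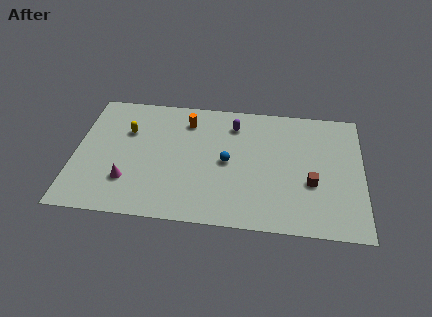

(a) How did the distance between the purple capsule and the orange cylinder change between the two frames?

+0.4

They were about 2.3 units apart before and 2.7 after — 0.4 units further apart.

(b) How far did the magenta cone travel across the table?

2.2

The magenta cone was near (0.9, 3.1) before and (3.1, 2.7) after, so it travelled √(2.2² + 0.4²) ≈ 2.2 units.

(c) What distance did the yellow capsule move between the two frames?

1.4

The yellow capsule was near (1.5, 6.4) before and (2.9, 6.6) after, so it travelled √(1.4² + 0.2²) ≈ 1.4 units.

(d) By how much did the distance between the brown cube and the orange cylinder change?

-0.8

They were about 9.1 units apart before and 8.3 after — 0.8 units closer together.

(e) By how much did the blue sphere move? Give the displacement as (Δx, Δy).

(2.1, 2.7)

The blue sphere started near (6.6, 2.1) and ended near (8.7, 4.8).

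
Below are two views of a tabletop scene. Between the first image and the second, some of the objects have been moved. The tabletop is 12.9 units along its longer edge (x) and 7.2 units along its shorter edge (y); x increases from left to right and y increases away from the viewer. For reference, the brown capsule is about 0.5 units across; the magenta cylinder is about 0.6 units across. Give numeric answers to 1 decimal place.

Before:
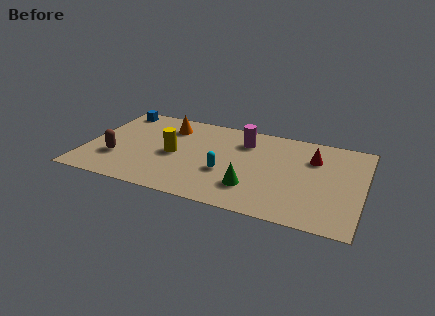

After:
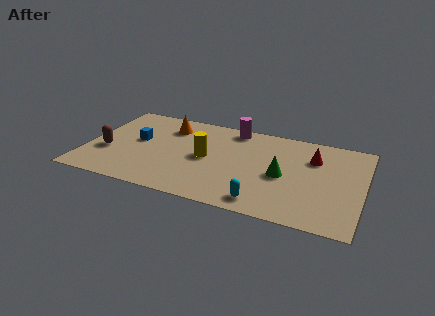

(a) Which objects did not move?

the orange cone and the red cone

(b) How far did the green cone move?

1.9

The green cone was near (7.9, 1.9) before and (9.2, 3.3) after, so it travelled √(1.3² + 1.4²) ≈ 1.9 units.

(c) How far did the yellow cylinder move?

1.5

The yellow cylinder moved from about (4.1, 3.4) to (5.6, 3.6), a distance of √(1.5² + 0.2²) ≈ 1.5.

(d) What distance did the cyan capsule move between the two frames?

2.5

The cyan capsule was near (6.6, 2.7) before and (8.5, 1.0) after, so it travelled √(1.9² + 1.7²) ≈ 2.5 units.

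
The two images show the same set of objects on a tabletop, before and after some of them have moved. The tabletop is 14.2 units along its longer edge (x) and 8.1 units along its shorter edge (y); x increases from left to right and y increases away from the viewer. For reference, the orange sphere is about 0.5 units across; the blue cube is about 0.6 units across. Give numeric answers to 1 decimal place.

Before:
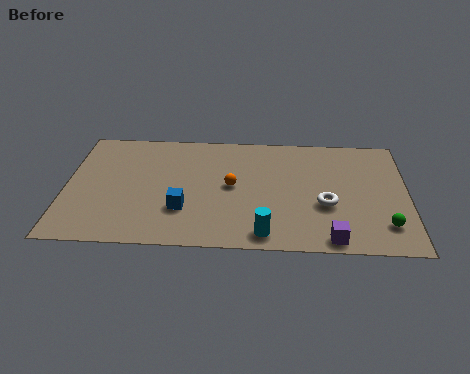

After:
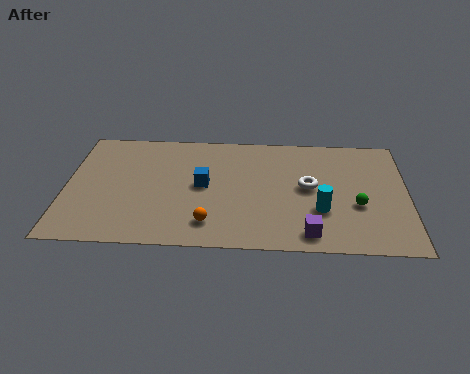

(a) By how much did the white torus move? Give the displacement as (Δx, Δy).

(-0.7, 1.2)

The white torus started near (10.8, 3.1) and ended near (10.1, 4.3).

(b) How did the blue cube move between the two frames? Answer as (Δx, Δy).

(0.8, 1.7)

The blue cube started near (4.9, 2.5) and ended near (5.7, 4.2).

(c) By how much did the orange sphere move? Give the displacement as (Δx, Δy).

(-0.9, -2.6)

The orange sphere was at about (6.9, 4.2) and moved to about (6.0, 1.6).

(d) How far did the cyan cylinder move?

2.9

From (8.3, 1.0) to (10.6, 2.7), the cyan cylinder covered √(2.3² + 1.7²) ≈ 2.9 units.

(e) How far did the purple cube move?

0.9

The purple cube moved from about (11.0, 0.8) to (10.1, 1.1), a distance of √(0.9² + 0.3²) ≈ 0.9.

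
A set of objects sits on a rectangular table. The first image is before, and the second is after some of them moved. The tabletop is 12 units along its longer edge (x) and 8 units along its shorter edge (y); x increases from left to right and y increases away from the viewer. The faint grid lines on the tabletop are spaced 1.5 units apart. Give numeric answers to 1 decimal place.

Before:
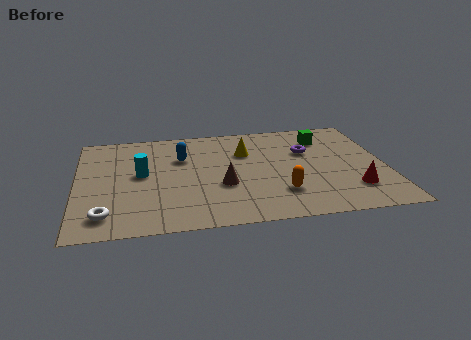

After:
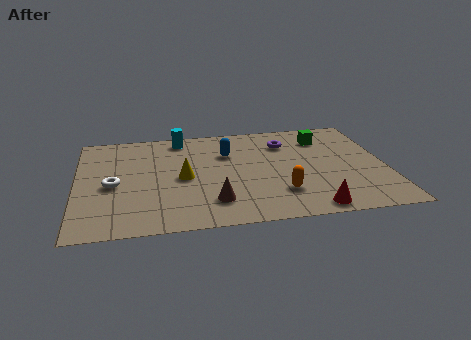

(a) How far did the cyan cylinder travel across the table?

3.1

The cyan cylinder moved from about (2.5, 4.3) to (4.1, 7.0), a distance of √(1.6² + 2.7²) ≈ 3.1.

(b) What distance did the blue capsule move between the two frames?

1.8

From (4.1, 5.4) to (5.9, 5.5), the blue capsule covered √(1.8² + 0.1²) ≈ 1.8 units.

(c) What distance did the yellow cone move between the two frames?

3.0

The yellow cone was near (6.6, 5.5) before and (4.1, 3.8) after, so it travelled √(2.5² + 1.7²) ≈ 3.0 units.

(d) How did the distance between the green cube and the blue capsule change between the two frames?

-1.8

The distance was about 5.7 in the first image and 3.9 in the second, so they moved 1.8 units closer together.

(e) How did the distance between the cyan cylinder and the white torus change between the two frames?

+1.1

They were about 3.2 units apart before and 4.3 after — 1.1 units further apart.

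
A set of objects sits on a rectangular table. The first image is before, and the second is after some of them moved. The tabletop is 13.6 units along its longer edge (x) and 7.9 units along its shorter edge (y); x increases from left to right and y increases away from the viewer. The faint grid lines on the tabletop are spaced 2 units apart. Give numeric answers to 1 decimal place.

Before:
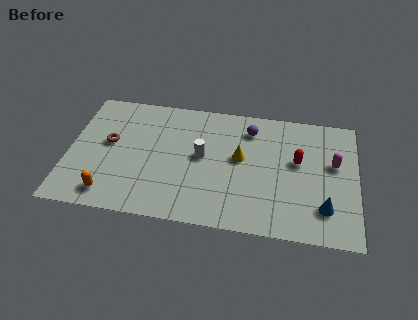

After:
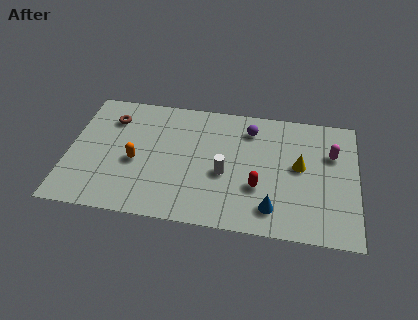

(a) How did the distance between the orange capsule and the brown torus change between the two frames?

-0.3

They were about 3.2 units apart before and 2.9 after — 0.3 units closer together.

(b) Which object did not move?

the purple sphere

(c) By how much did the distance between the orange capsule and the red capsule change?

-3.5

The distance was about 9.3 in the first image and 5.8 in the second, so they moved 3.5 units closer together.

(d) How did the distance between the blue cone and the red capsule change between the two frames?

-1.6

The distance was about 3.0 in the first image and 1.4 in the second, so they moved 1.6 units closer together.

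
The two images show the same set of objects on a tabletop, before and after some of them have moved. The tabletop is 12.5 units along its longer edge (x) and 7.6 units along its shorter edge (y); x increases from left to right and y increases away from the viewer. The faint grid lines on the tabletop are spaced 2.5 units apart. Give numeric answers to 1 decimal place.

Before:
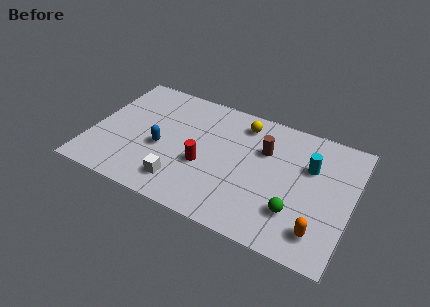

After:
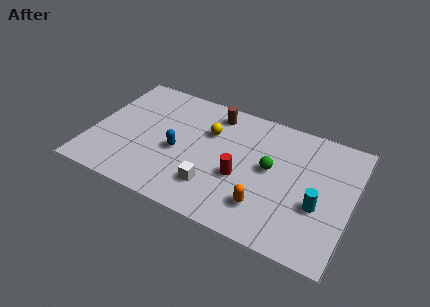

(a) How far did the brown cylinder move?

2.9

The brown cylinder moved from about (8.2, 5.1) to (5.6, 6.4), a distance of √(2.6² + 1.3²) ≈ 2.9.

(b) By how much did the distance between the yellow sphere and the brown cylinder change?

-0.4

They were about 1.7 units apart before and 1.3 after — 0.4 units closer together.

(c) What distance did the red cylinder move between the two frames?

1.8

From (5.5, 3.0) to (7.3, 3.0), the red cylinder covered √(1.8² + 0.0²) ≈ 1.8 units.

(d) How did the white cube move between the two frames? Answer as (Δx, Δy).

(1.5, 0.4)

The white cube was at about (4.6, 1.5) and moved to about (6.1, 1.9).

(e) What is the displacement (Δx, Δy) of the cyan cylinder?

(0.6, -2.1)

The cyan cylinder was at about (10.4, 5.0) and moved to about (11.0, 2.9).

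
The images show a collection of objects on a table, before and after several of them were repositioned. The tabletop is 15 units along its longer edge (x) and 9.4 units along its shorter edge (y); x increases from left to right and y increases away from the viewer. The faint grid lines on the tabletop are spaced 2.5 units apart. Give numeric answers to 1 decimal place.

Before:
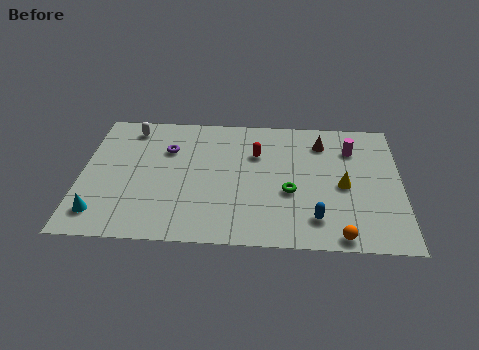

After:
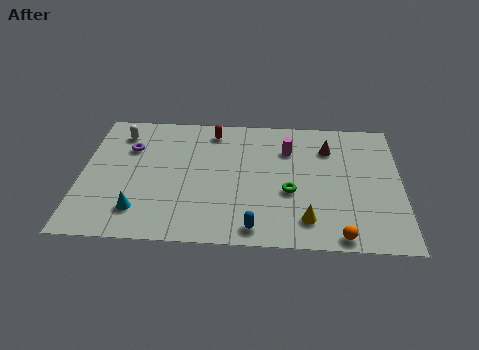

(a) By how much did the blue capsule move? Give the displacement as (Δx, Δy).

(-2.8, -0.8)

The blue capsule was at about (11.0, 1.9) and moved to about (8.2, 1.1).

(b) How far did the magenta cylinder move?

3.0

The magenta cylinder moved from about (12.7, 7.0) to (9.7, 6.8), a distance of √(3.0² + 0.2²) ≈ 3.0.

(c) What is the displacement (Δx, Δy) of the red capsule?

(-2.1, 1.6)

From the two frames, the red capsule sits at roughly (8.2, 6.4) before and (6.1, 8.0) after.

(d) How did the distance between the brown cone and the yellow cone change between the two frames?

+2.0

The distance was about 3.3 in the first image and 5.3 in the second, so they moved 2.0 units further apart.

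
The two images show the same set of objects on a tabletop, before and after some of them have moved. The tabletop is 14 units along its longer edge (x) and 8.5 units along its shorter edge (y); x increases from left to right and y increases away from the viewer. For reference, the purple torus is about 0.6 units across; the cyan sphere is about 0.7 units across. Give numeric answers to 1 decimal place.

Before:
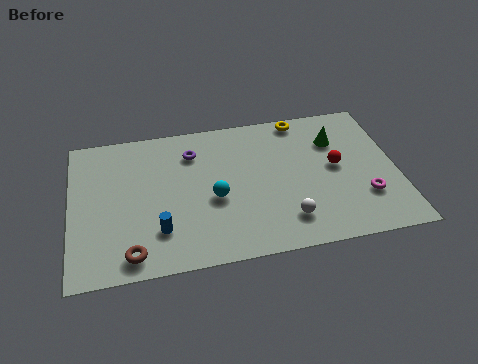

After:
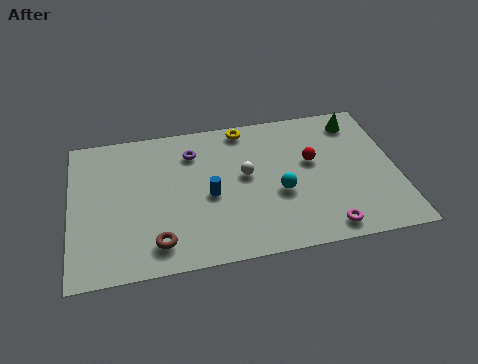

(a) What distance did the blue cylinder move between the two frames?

2.7

The blue cylinder moved from about (3.7, 2.2) to (5.9, 3.8), a distance of √(2.2² + 1.6²) ≈ 2.7.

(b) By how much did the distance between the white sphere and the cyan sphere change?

-1.6

They were about 3.5 units apart before and 1.9 after — 1.6 units closer together.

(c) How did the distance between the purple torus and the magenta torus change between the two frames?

-0.5

They were about 8.2 units apart before and 7.7 after — 0.5 units closer together.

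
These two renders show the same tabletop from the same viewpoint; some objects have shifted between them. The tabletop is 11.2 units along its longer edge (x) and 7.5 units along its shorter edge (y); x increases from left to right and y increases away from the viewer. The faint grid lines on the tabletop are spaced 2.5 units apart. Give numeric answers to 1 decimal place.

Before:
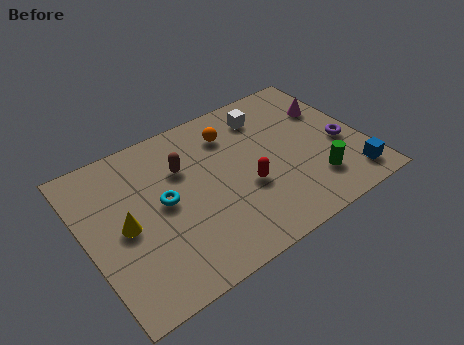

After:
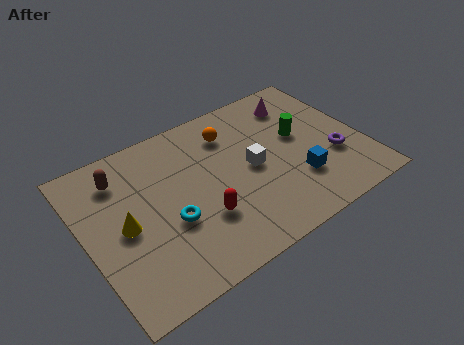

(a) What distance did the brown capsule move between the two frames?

2.5

The brown capsule moved from about (4.1, 5.1) to (1.7, 5.9), a distance of √(2.4² + 0.8²) ≈ 2.5.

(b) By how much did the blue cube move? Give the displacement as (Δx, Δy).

(-2.0, 1.0)

The blue cube was at about (10.3, 1.2) and moved to about (8.3, 2.2).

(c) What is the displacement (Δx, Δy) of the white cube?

(-1.0, -2.3)

From the two frames, the white cube sits at roughly (7.7, 6.0) before and (6.7, 3.7) after.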